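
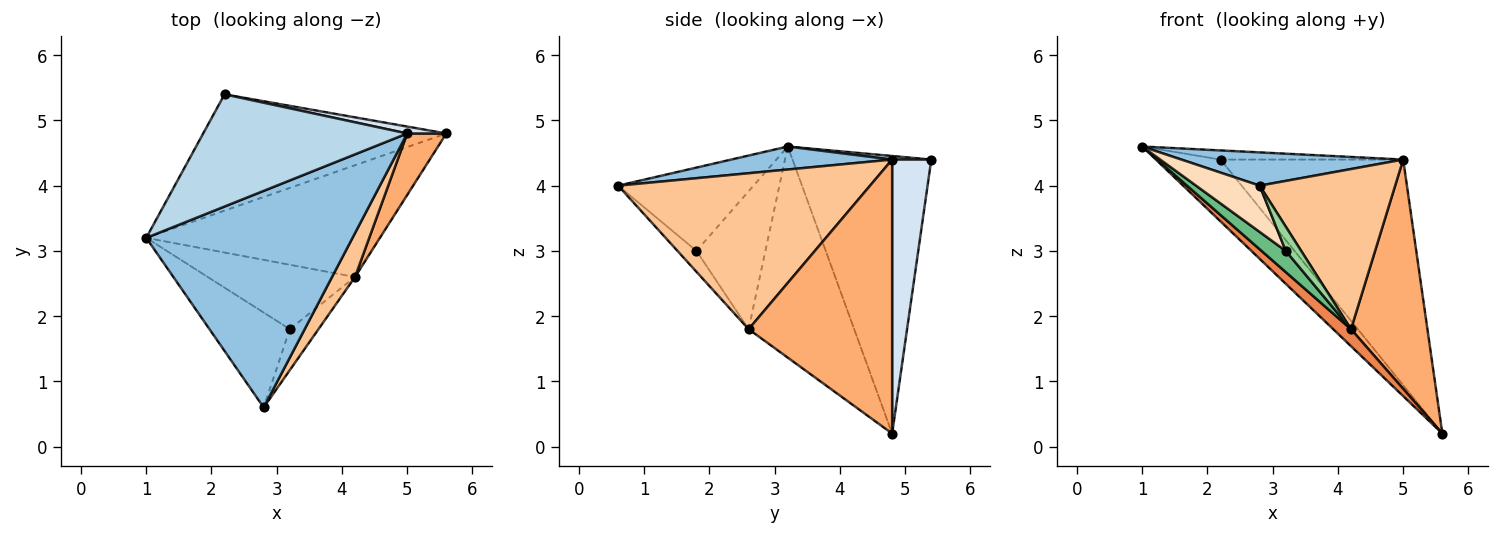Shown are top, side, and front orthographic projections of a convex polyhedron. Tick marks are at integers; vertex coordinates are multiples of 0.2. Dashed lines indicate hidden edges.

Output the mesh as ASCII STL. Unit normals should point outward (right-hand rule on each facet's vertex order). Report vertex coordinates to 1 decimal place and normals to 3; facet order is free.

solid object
 facet normal -0.710 0.331 -0.622
  outer loop
   vertex 2.2 5.4 4.4
   vertex 5.6 4.8 0.2
   vertex 1.0 3.2 4.6
  endloop
 endfacet
 facet normal 0.109 -0.151 0.982
  outer loop
   vertex 5.0 4.8 4.4
   vertex 1.0 3.2 4.6
   vertex 2.8 0.6 4.0
  endloop
 endfacet
 facet normal 0.017 0.081 0.997
  outer loop
   vertex 5.0 4.8 4.4
   vertex 2.2 5.4 4.4
   vertex 1.0 3.2 4.6
  endloop
 endfacet
 facet normal 0.209 0.977 0.030
  outer loop
   vertex 5.0 4.8 4.4
   vertex 5.6 4.8 0.2
   vertex 2.2 5.4 4.4
  endloop
 endfacet
 facet normal -0.666 -0.112 -0.737
  outer loop
   vertex 4.2 2.6 1.8
   vertex 1.0 3.2 4.6
   vertex 5.6 4.8 0.2
  endloop
 endfacet
 facet normal 0.876 -0.466 0.125
  outer loop
   vertex 4.2 2.6 1.8
   vertex 5.6 4.8 0.2
   vertex 5.0 4.8 4.4
  endloop
 endfacet
 facet normal 0.873 -0.470 0.129
  outer loop
   vertex 4.2 2.6 1.8
   vertex 5.0 4.8 4.4
   vertex 2.8 0.6 4.0
  endloop
 endfacet
 facet normal -0.682 -0.320 -0.657
  outer loop
   vertex 3.2 1.8 3.0
   vertex 2.8 0.6 4.0
   vertex 1.0 3.2 4.6
  endloop
 endfacet
 facet normal -0.665 -0.234 -0.710
  outer loop
   vertex 3.2 1.8 3.0
   vertex 1.0 3.2 4.6
   vertex 4.2 2.6 1.8
  endloop
 endfacet
 facet normal -0.531 -0.431 -0.730
  outer loop
   vertex 3.2 1.8 3.0
   vertex 4.2 2.6 1.8
   vertex 2.8 0.6 4.0
  endloop
 endfacet
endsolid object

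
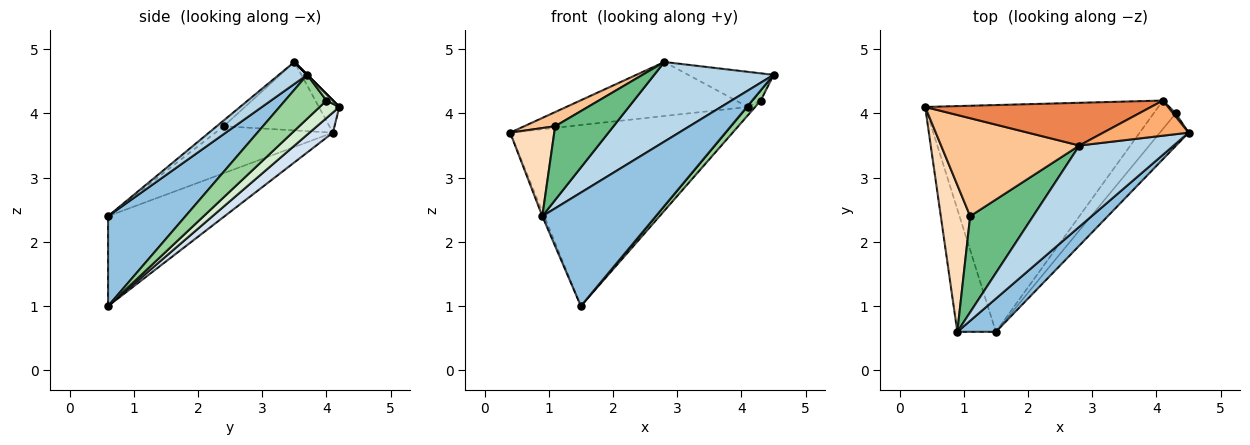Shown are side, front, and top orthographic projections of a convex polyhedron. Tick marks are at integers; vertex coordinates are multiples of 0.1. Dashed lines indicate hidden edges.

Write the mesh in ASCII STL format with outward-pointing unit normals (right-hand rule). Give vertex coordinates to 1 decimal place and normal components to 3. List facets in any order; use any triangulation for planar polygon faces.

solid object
 facet normal -0.919 0.015 -0.394
  outer loop
   vertex 0.9 0.6 2.4
   vertex 0.4 4.1 3.7
   vertex 1.5 0.6 1.0
  endloop
 endfacet
 facet normal 0.548 -0.803 0.235
  outer loop
   vertex 0.9 0.6 2.4
   vertex 1.5 0.6 1.0
   vertex 4.5 3.7 4.6
  endloop
 endfacet
 facet normal 0.164 -0.691 0.704
  outer loop
   vertex 0.9 0.6 2.4
   vertex 4.5 3.7 4.6
   vertex 2.8 3.5 4.8
  endloop
 endfacet
 facet normal 0.067 0.623 -0.780
  outer loop
   vertex 4.1 4.2 4.1
   vertex 1.5 0.6 1.0
   vertex 0.4 4.1 3.7
  endloop
 endfacet
 facet normal -0.088 0.781 0.618
  outer loop
   vertex 4.1 4.2 4.1
   vertex 0.4 4.1 3.7
   vertex 2.8 3.5 4.8
  endloop
 endfacet
 facet normal 0.000 0.707 0.707
  outer loop
   vertex 4.1 4.2 4.1
   vertex 2.8 3.5 4.8
   vertex 4.5 3.7 4.6
  endloop
 endfacet
 facet normal -0.440 -0.129 0.889
  outer loop
   vertex 1.1 2.4 3.8
   vertex 2.8 3.5 4.8
   vertex 0.4 4.1 3.7
  endloop
 endfacet
 facet normal -0.808 -0.303 0.505
  outer loop
   vertex 1.1 2.4 3.8
   vertex 0.4 4.1 3.7
   vertex 0.9 0.6 2.4
  endloop
 endfacet
 facet normal -0.072 -0.607 0.791
  outer loop
   vertex 1.1 2.4 3.8
   vertex 0.9 0.6 2.4
   vertex 2.8 3.5 4.8
  endloop
 endfacet
 facet normal 0.824 -0.171 -0.540
  outer loop
   vertex 4.3 4.0 4.2
   vertex 4.5 3.7 4.6
   vertex 1.5 0.6 1.0
  endloop
 endfacet
 facet normal 0.620 0.744 0.248
  outer loop
   vertex 4.3 4.0 4.2
   vertex 4.1 4.2 4.1
   vertex 4.5 3.7 4.6
  endloop
 endfacet
 facet normal 0.605 0.222 -0.765
  outer loop
   vertex 4.3 4.0 4.2
   vertex 1.5 0.6 1.0
   vertex 4.1 4.2 4.1
  endloop
 endfacet
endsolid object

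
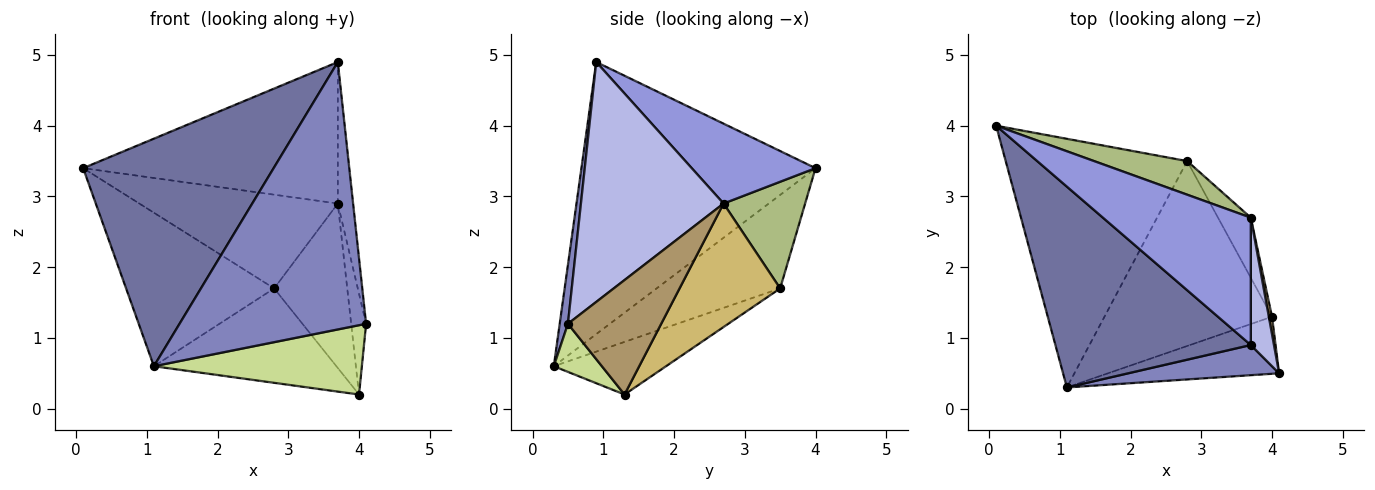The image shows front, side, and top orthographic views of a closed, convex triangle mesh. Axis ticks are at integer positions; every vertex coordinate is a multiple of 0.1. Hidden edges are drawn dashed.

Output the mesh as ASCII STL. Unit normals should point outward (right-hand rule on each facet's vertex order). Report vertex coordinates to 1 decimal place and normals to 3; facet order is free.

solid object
 facet normal -0.678 -0.551 0.487
  outer loop
   vertex 3.7 0.9 4.9
   vertex 0.1 4.0 3.4
   vertex 1.1 0.3 0.6
  endloop
 endfacet
 facet normal 0.044 -0.993 0.112
  outer loop
   vertex 3.7 0.9 4.9
   vertex 1.1 0.3 0.6
   vertex 4.1 0.5 1.2
  endloop
 endfacet
 facet normal 0.340 0.699 0.629
  outer loop
   vertex 3.7 2.7 2.9
   vertex 0.1 4.0 3.4
   vertex 3.7 0.9 4.9
  endloop
 endfacet
 facet normal 0.990 0.106 0.096
  outer loop
   vertex 3.7 2.7 2.9
   vertex 3.7 0.9 4.9
   vertex 4.1 0.5 1.2
  endloop
 endfacet
 facet normal -0.402 0.481 -0.779
  outer loop
   vertex 2.8 3.5 1.7
   vertex 1.1 0.3 0.6
   vertex 0.1 4.0 3.4
  endloop
 endfacet
 facet normal 0.361 0.878 0.315
  outer loop
   vertex 2.8 3.5 1.7
   vertex 0.1 4.0 3.4
   vertex 3.7 2.7 2.9
  endloop
 endfacet
 facet normal 0.176 -0.760 -0.626
  outer loop
   vertex 4.0 1.3 0.2
   vertex 4.1 0.5 1.2
   vertex 1.1 0.3 0.6
  endloop
 endfacet
 facet normal -0.269 0.438 -0.858
  outer loop
   vertex 4.0 1.3 0.2
   vertex 1.1 0.3 0.6
   vertex 2.8 3.5 1.7
  endloop
 endfacet
 facet normal 0.987 0.158 0.028
  outer loop
   vertex 4.0 1.3 0.2
   vertex 3.7 2.7 2.9
   vertex 4.1 0.5 1.2
  endloop
 endfacet
 facet normal 0.791 0.575 -0.210
  outer loop
   vertex 4.0 1.3 0.2
   vertex 2.8 3.5 1.7
   vertex 3.7 2.7 2.9
  endloop
 endfacet
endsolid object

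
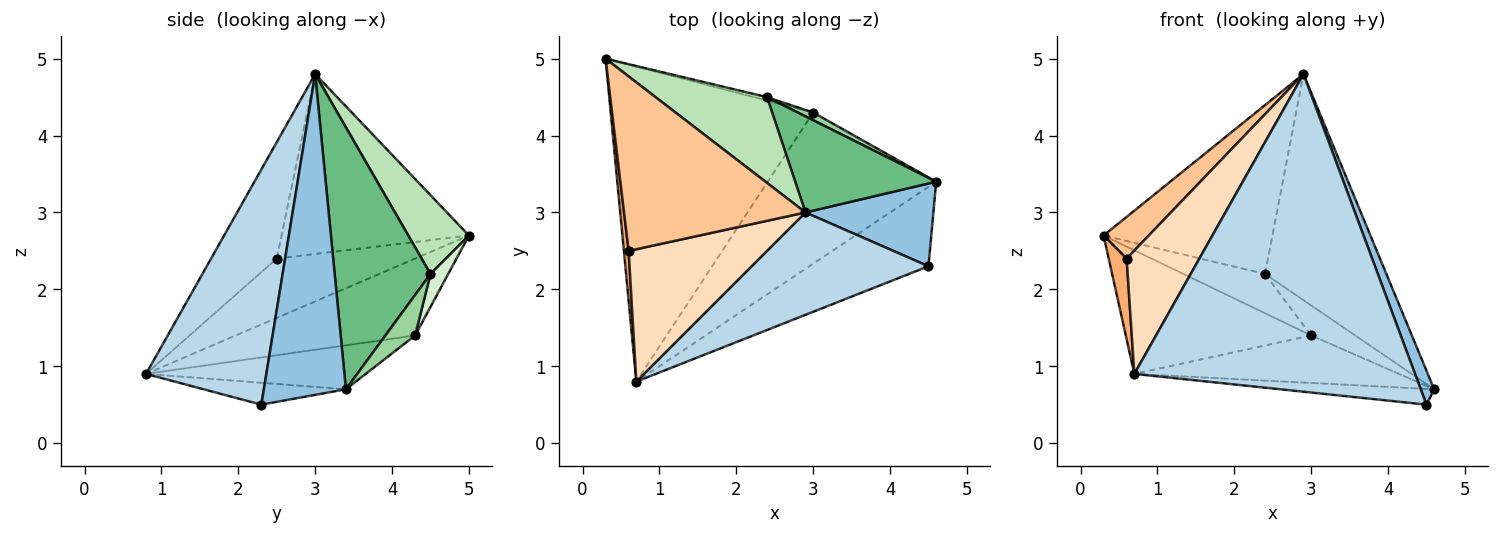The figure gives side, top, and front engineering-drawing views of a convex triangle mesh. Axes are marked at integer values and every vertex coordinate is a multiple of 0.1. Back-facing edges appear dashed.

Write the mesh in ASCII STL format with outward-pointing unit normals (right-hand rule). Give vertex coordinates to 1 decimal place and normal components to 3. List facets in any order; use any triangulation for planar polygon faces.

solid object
 facet normal -0.177 0.192 -0.965
  outer loop
   vertex 4.5 2.3 0.5
   vertex 0.7 0.8 0.9
   vertex 4.6 3.4 0.7
  endloop
 endfacet
 facet normal 0.918 -0.150 0.366
  outer loop
   vertex 4.5 2.3 0.5
   vertex 4.6 3.4 0.7
   vertex 2.9 3.0 4.8
  endloop
 endfacet
 facet normal 0.378 -0.881 0.284
  outer loop
   vertex 4.5 2.3 0.5
   vertex 2.9 3.0 4.8
   vertex 0.7 0.8 0.9
  endloop
 endfacet
 facet normal -0.333 0.344 -0.878
  outer loop
   vertex 3.0 4.3 1.4
   vertex 0.7 0.8 0.9
   vertex 0.3 5.0 2.7
  endloop
 endfacet
 facet normal -0.241 0.291 -0.926
  outer loop
   vertex 3.0 4.3 1.4
   vertex 4.6 3.4 0.7
   vertex 0.7 0.8 0.9
  endloop
 endfacet
 facet normal -0.989 -0.128 0.079
  outer loop
   vertex 0.6 2.5 2.4
   vertex 0.3 5.0 2.7
   vertex 0.7 0.8 0.9
  endloop
 endfacet
 facet normal -0.694 -0.167 0.700
  outer loop
   vertex 0.6 2.5 2.4
   vertex 2.9 3.0 4.8
   vertex 0.3 5.0 2.7
  endloop
 endfacet
 facet normal -0.524 -0.581 0.623
  outer loop
   vertex 0.6 2.5 2.4
   vertex 0.7 0.8 0.9
   vertex 2.9 3.0 4.8
  endloop
 endfacet
 facet normal 0.588 0.744 0.316
  outer loop
   vertex 2.4 4.5 2.2
   vertex 2.9 3.0 4.8
   vertex 4.6 3.4 0.7
  endloop
 endfacet
 facet normal 0.547 0.811 0.207
  outer loop
   vertex 2.4 4.5 2.2
   vertex 4.6 3.4 0.7
   vertex 3.0 4.3 1.4
  endloop
 endfacet
 facet normal 0.305 0.849 0.431
  outer loop
   vertex 2.4 4.5 2.2
   vertex 0.3 5.0 2.7
   vertex 2.9 3.0 4.8
  endloop
 endfacet
 facet normal 0.212 0.974 -0.085
  outer loop
   vertex 2.4 4.5 2.2
   vertex 3.0 4.3 1.4
   vertex 0.3 5.0 2.7
  endloop
 endfacet
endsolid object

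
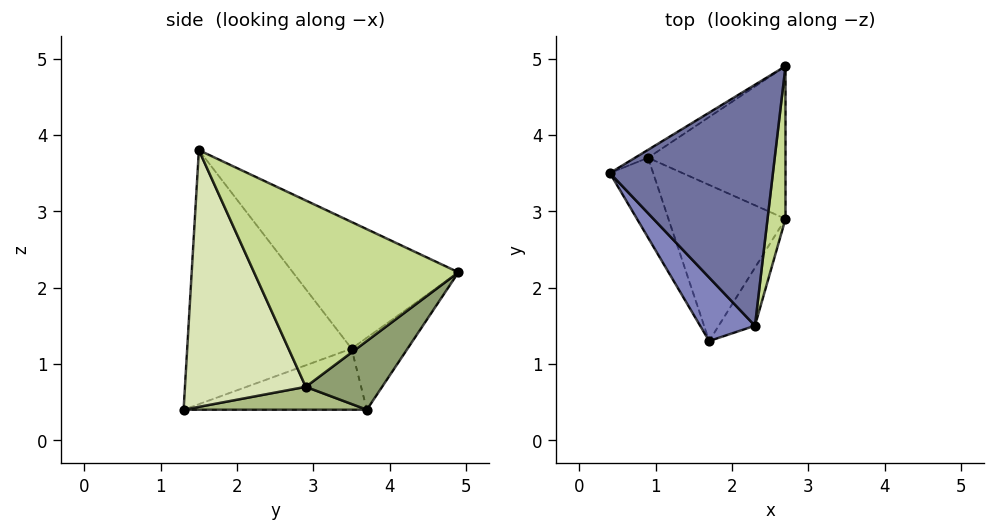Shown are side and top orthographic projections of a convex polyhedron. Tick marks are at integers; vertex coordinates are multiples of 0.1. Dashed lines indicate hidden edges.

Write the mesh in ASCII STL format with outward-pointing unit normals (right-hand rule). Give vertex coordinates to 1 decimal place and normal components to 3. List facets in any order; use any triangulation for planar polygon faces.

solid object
 facet normal -0.561 0.406 0.722
  outer loop
   vertex 2.3 1.5 3.8
   vertex 2.7 4.9 2.2
   vertex 0.4 3.5 1.2
  endloop
 endfacet
 facet normal -0.818 -0.548 0.177
  outer loop
   vertex 1.7 1.3 0.4
   vertex 2.3 1.5 3.8
   vertex 0.4 3.5 1.2
  endloop
 endfacet
 facet normal -0.489 0.868 -0.089
  outer loop
   vertex 0.9 3.7 0.4
   vertex 0.4 3.5 1.2
   vertex 2.7 4.9 2.2
  endloop
 endfacet
 facet normal -0.787 -0.262 -0.558
  outer loop
   vertex 0.9 3.7 0.4
   vertex 1.7 1.3 0.4
   vertex 0.4 3.5 1.2
  endloop
 endfacet
 facet normal 0.371 0.557 -0.743
  outer loop
   vertex 2.7 2.9 0.7
   vertex 0.9 3.7 0.4
   vertex 2.7 4.9 2.2
  endloop
 endfacet
 facet normal 0.192 0.064 -0.979
  outer loop
   vertex 2.7 2.9 0.7
   vertex 1.7 1.3 0.4
   vertex 0.9 3.7 0.4
  endloop
 endfacet
 facet normal 0.993 -0.072 0.096
  outer loop
   vertex 2.7 2.9 0.7
   vertex 2.7 4.9 2.2
   vertex 2.3 1.5 3.8
  endloop
 endfacet
 facet normal 0.852 -0.510 -0.120
  outer loop
   vertex 2.7 2.9 0.7
   vertex 2.3 1.5 3.8
   vertex 1.7 1.3 0.4
  endloop
 endfacet
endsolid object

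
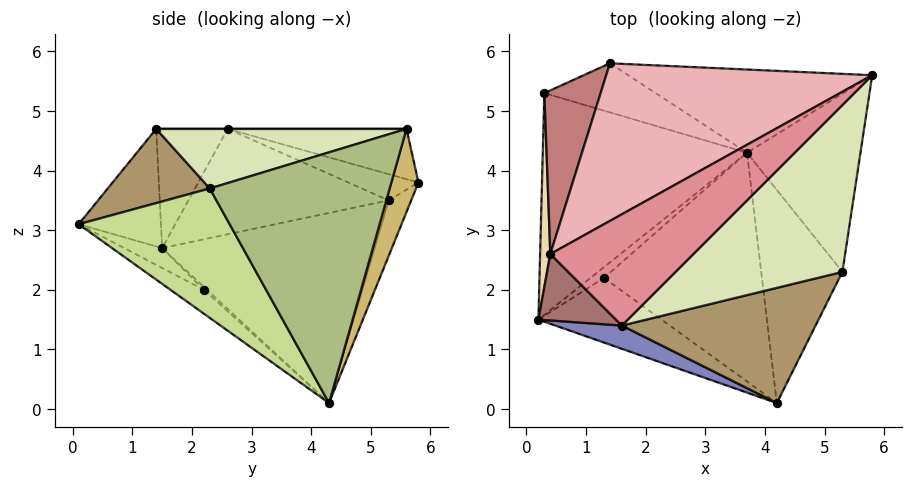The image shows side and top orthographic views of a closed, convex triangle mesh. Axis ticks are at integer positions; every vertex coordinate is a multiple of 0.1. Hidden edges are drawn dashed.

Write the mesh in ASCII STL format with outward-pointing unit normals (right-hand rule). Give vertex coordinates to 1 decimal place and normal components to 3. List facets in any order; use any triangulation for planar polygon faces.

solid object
 facet normal -0.671 0.170 -0.721
  outer loop
   vertex 0.3 5.3 3.5
   vertex 3.7 4.3 0.1
   vertex 0.2 1.5 2.7
  endloop
 endfacet
 facet normal -0.341 -0.920 0.193
  outer loop
   vertex 1.6 1.4 4.7
   vertex 0.2 1.5 2.7
   vertex 4.2 0.1 3.1
  endloop
 endfacet
 facet normal -0.128 -0.593 -0.795
  outer loop
   vertex 1.3 2.2 2.0
   vertex 4.2 0.1 3.1
   vertex 0.2 1.5 2.7
  endloop
 endfacet
 facet normal -0.183 -0.536 -0.824
  outer loop
   vertex 1.3 2.2 2.0
   vertex 0.2 1.5 2.7
   vertex 3.7 4.3 0.1
  endloop
 endfacet
 facet normal -0.121 -0.586 -0.801
  outer loop
   vertex 1.3 2.2 2.0
   vertex 3.7 4.3 0.1
   vertex 4.2 0.1 3.1
  endloop
 endfacet
 facet normal 0.911 -0.013 -0.412
  outer loop
   vertex 5.3 2.3 3.7
   vertex 3.7 4.3 0.1
   vertex 5.8 5.6 4.7
  endloop
 endfacet
 facet normal 0.816 -0.268 -0.512
  outer loop
   vertex 5.3 2.3 3.7
   vertex 4.2 0.1 3.1
   vertex 3.7 4.3 0.1
  endloop
 endfacet
 facet normal 0.319 -0.319 0.893
  outer loop
   vertex 5.3 2.3 3.7
   vertex 5.8 5.6 4.7
   vertex 1.6 1.4 4.7
  endloop
 endfacet
 facet normal 0.328 -0.398 0.857
  outer loop
   vertex 5.3 2.3 3.7
   vertex 1.6 1.4 4.7
   vertex 4.2 0.1 3.1
  endloop
 endfacet
 facet normal 0.107 0.943 -0.315
  outer loop
   vertex 1.4 5.8 3.8
   vertex 5.8 5.6 4.7
   vertex 3.7 4.3 0.1
  endloop
 endfacet
 facet normal -0.246 0.836 -0.491
  outer loop
   vertex 1.4 5.8 3.8
   vertex 3.7 4.3 0.1
   vertex 0.3 5.3 3.5
  endloop
 endfacet
 facet normal -0.995 0.006 0.096
  outer loop
   vertex 0.4 2.6 4.7
   vertex 0.3 5.3 3.5
   vertex 0.2 1.5 2.7
  endloop
 endfacet
 facet normal -0.642 -0.642 0.418
  outer loop
   vertex 0.4 2.6 4.7
   vertex 0.2 1.5 2.7
   vertex 1.6 1.4 4.7
  endloop
 endfacet
 facet normal -0.395 0.361 0.845
  outer loop
   vertex 0.4 2.6 4.7
   vertex 1.4 5.8 3.8
   vertex 0.3 5.3 3.5
  endloop
 endfacet
 facet normal 0.000 0.000 1.000
  outer loop
   vertex 0.4 2.6 4.7
   vertex 1.6 1.4 4.7
   vertex 5.8 5.6 4.7
  endloop
 endfacet
 facet normal -0.176 0.317 0.932
  outer loop
   vertex 0.4 2.6 4.7
   vertex 5.8 5.6 4.7
   vertex 1.4 5.8 3.8
  endloop
 endfacet
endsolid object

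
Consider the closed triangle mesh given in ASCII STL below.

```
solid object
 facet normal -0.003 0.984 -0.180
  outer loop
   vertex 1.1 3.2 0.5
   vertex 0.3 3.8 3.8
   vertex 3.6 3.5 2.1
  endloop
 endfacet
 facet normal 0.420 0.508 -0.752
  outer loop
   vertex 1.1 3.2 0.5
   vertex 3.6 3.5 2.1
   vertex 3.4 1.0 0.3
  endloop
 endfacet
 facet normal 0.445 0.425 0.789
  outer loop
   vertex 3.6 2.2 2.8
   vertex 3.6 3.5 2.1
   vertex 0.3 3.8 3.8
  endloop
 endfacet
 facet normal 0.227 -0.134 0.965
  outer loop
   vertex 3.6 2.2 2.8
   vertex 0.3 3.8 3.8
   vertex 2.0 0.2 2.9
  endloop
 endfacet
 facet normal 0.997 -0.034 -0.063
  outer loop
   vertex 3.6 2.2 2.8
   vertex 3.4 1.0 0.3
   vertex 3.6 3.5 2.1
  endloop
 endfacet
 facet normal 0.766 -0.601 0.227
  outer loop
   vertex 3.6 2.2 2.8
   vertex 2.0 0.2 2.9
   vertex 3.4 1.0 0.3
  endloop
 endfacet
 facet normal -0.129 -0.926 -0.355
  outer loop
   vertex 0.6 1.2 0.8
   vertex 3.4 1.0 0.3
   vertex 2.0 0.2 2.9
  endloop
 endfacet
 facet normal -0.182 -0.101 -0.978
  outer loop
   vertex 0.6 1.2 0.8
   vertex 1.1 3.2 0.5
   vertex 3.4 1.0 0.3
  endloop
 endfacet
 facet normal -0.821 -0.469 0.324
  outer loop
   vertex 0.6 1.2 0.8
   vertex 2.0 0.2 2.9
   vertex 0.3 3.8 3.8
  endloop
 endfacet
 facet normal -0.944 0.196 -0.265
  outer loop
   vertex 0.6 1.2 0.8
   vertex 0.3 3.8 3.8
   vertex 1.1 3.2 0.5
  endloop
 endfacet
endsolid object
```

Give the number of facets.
10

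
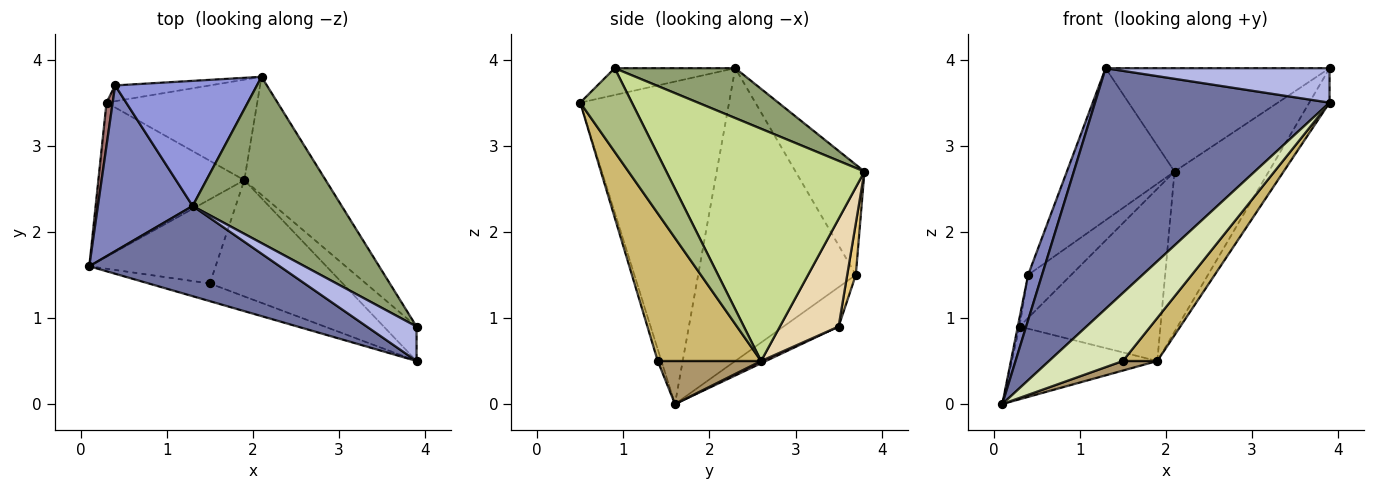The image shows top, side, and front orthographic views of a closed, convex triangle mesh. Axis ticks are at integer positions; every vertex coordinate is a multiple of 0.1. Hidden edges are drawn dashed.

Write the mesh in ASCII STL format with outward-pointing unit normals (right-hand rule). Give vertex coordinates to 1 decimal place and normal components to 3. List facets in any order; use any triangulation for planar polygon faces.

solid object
 facet normal -0.511 -0.805 0.302
  outer loop
   vertex 1.3 2.3 3.9
   vertex 0.1 1.6 0.0
   vertex 3.9 0.5 3.5
  endloop
 endfacet
 facet normal -0.948 -0.084 0.307
  outer loop
   vertex 0.4 3.7 1.5
   vertex 0.1 1.6 0.0
   vertex 1.3 2.3 3.9
  endloop
 endfacet
 facet normal -0.443 0.692 0.570
  outer loop
   vertex 0.4 3.7 1.5
   vertex 1.3 2.3 3.9
   vertex 2.1 3.8 2.7
  endloop
 endfacet
 facet normal -0.356 -0.661 0.661
  outer loop
   vertex 3.9 0.9 3.9
   vertex 1.3 2.3 3.9
   vertex 3.9 0.5 3.5
  endloop
 endfacet
 facet normal 0.273 0.508 0.817
  outer loop
   vertex 3.9 0.9 3.9
   vertex 2.1 3.8 2.7
   vertex 1.3 2.3 3.9
  endloop
 endfacet
 facet normal 0.875 0.343 -0.343
  outer loop
   vertex 3.9 0.9 3.9
   vertex 3.9 0.5 3.5
   vertex 1.9 2.6 0.5
  endloop
 endfacet
 facet normal 0.861 0.410 -0.302
  outer loop
   vertex 3.9 0.9 3.9
   vertex 1.9 2.6 0.5
   vertex 2.1 3.8 2.7
  endloop
 endfacet
 facet normal -0.048 -0.967 -0.251
  outer loop
   vertex 1.5 1.4 0.5
   vertex 3.9 0.5 3.5
   vertex 0.1 1.6 0.0
  endloop
 endfacet
 facet normal 0.321 -0.107 -0.941
  outer loop
   vertex 1.5 1.4 0.5
   vertex 0.1 1.6 0.0
   vertex 1.9 2.6 0.5
  endloop
 endfacet
 facet normal 0.721 -0.240 -0.649
  outer loop
   vertex 1.5 1.4 0.5
   vertex 1.9 2.6 0.5
   vertex 3.9 0.5 3.5
  endloop
 endfacet
 facet normal 0.185 0.923 -0.338
  outer loop
   vertex 0.3 3.5 0.9
   vertex 0.4 3.7 1.5
   vertex 2.1 3.8 2.7
  endloop
 endfacet
 facet normal 0.339 0.813 -0.474
  outer loop
   vertex 0.3 3.5 0.9
   vertex 2.1 3.8 2.7
   vertex 1.9 2.6 0.5
  endloop
 endfacet
 facet normal -0.988 0.031 0.154
  outer loop
   vertex 0.3 3.5 0.9
   vertex 0.1 1.6 0.0
   vertex 0.4 3.7 1.5
  endloop
 endfacet
 facet normal 0.014 0.427 -0.904
  outer loop
   vertex 0.3 3.5 0.9
   vertex 1.9 2.6 0.5
   vertex 0.1 1.6 0.0
  endloop
 endfacet
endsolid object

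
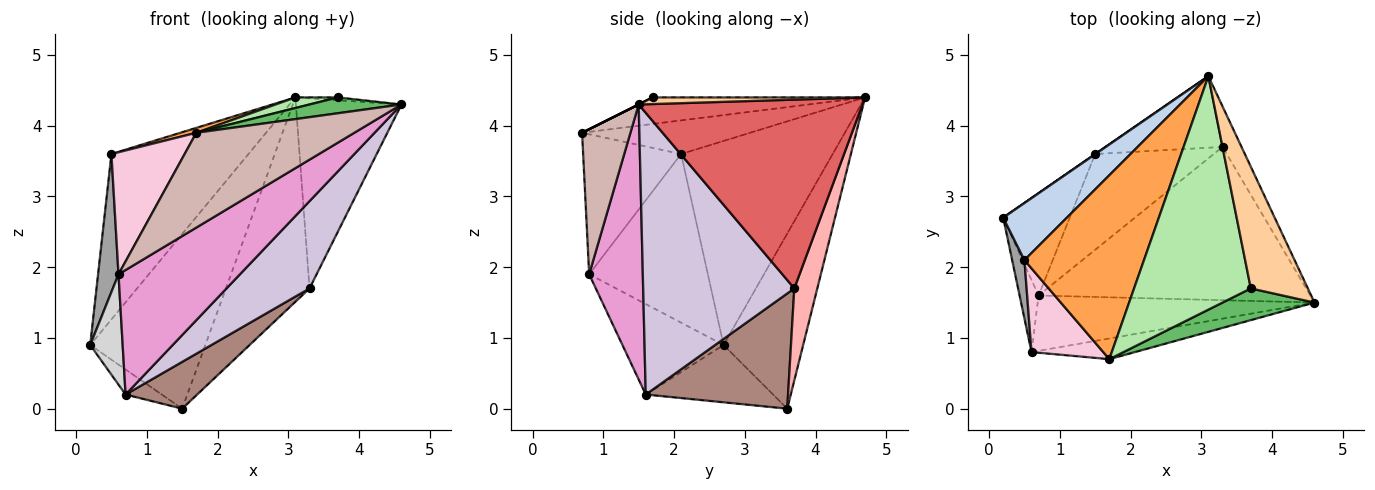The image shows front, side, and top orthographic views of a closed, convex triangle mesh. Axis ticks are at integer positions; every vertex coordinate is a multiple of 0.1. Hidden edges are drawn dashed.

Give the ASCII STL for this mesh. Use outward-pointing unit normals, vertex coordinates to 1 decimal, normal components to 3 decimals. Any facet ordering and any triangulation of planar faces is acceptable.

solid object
 facet normal -0.569 0.823 0.001
  outer loop
   vertex 1.5 3.6 0.0
   vertex 0.2 2.7 0.9
   vertex 3.1 4.7 4.4
  endloop
 endfacet
 facet normal -0.723 0.653 0.225
  outer loop
   vertex 0.5 2.1 3.6
   vertex 3.1 4.7 4.4
   vertex 0.2 2.7 0.9
  endloop
 endfacet
 facet normal -0.270 -0.026 0.962
  outer loop
   vertex 0.5 2.1 3.6
   vertex 1.7 0.7 3.9
   vertex 3.1 4.7 4.4
  endloop
 endfacet
 facet normal 0.115 0.023 0.993
  outer loop
   vertex 3.7 1.7 4.4
   vertex 4.6 1.5 4.3
   vertex 3.1 4.7 4.4
  endloop
 endfacet
 facet normal 0.000 -0.447 0.894
  outer loop
   vertex 3.7 1.7 4.4
   vertex 1.7 0.7 3.9
   vertex 4.6 1.5 4.3
  endloop
 endfacet
 facet normal -0.221 -0.044 0.974
  outer loop
   vertex 3.7 1.7 4.4
   vertex 3.1 4.7 4.4
   vertex 1.7 0.7 3.9
  endloop
 endfacet
 facet normal 0.901 0.425 -0.091
  outer loop
   vertex 3.3 3.7 1.7
   vertex 3.1 4.7 4.4
   vertex 4.6 1.5 4.3
  endloop
 endfacet
 facet normal 0.251 0.914 -0.320
  outer loop
   vertex 3.3 3.7 1.7
   vertex 1.5 3.6 0.0
   vertex 3.1 4.7 4.4
  endloop
 endfacet
 facet normal -0.642 0.182 -0.745
  outer loop
   vertex 0.7 1.6 0.2
   vertex 0.2 2.7 0.9
   vertex 1.5 3.6 0.0
  endloop
 endfacet
 facet normal 0.669 -0.368 -0.646
  outer loop
   vertex 0.7 1.6 0.2
   vertex 3.3 3.7 1.7
   vertex 4.6 1.5 4.3
  endloop
 endfacet
 facet normal 0.658 -0.331 -0.677
  outer loop
   vertex 0.7 1.6 0.2
   vertex 1.5 3.6 0.0
   vertex 3.3 3.7 1.7
  endloop
 endfacet
 facet normal 0.286 -0.936 -0.204
  outer loop
   vertex 0.6 0.8 1.9
   vertex 4.6 1.5 4.3
   vertex 1.7 0.7 3.9
  endloop
 endfacet
 facet normal 0.374 -0.847 -0.377
  outer loop
   vertex 0.6 0.8 1.9
   vertex 0.7 1.6 0.2
   vertex 4.6 1.5 4.3
  endloop
 endfacet
 facet normal -0.741 -0.554 0.380
  outer loop
   vertex 0.6 0.8 1.9
   vertex 1.7 0.7 3.9
   vertex 0.5 2.1 3.6
  endloop
 endfacet
 facet normal -0.983 -0.169 0.072
  outer loop
   vertex 0.6 0.8 1.9
   vertex 0.5 2.1 3.6
   vertex 0.2 2.7 0.9
  endloop
 endfacet
 facet normal -0.934 -0.300 -0.196
  outer loop
   vertex 0.6 0.8 1.9
   vertex 0.2 2.7 0.9
   vertex 0.7 1.6 0.2
  endloop
 endfacet
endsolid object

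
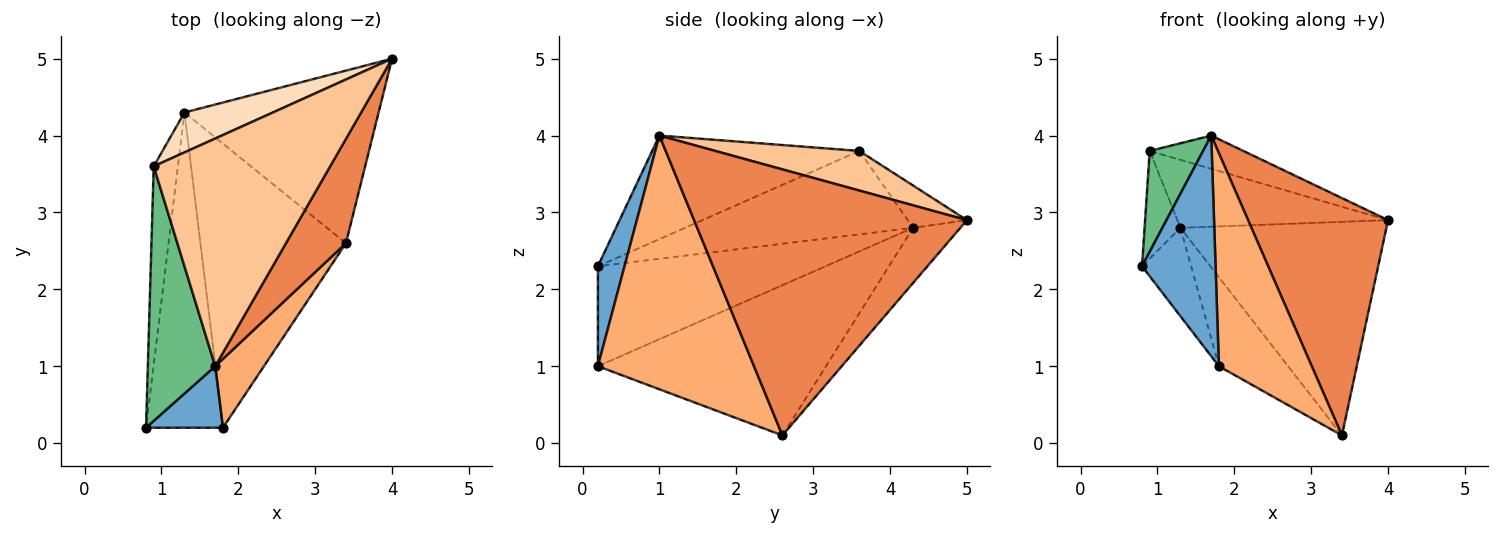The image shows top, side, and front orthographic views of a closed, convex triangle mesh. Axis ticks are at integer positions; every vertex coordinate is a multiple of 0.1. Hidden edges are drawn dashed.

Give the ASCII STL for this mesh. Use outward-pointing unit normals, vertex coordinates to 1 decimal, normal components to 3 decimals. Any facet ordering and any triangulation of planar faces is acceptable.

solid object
 facet normal 0.330 -0.909 0.254
  outer loop
   vertex 1.7 1.0 4.0
   vertex 0.8 0.2 2.3
   vertex 1.8 0.2 1.0
  endloop
 endfacet
 facet normal -0.781 0.169 -0.601
  outer loop
   vertex 1.3 4.3 2.8
   vertex 1.8 0.2 1.0
   vertex 0.8 0.2 2.3
  endloop
 endfacet
 facet normal -0.176 0.766 -0.619
  outer loop
   vertex 3.4 2.6 0.1
   vertex 1.3 4.3 2.8
   vertex 4.0 5.0 2.9
  endloop
 endfacet
 facet normal -0.702 0.213 -0.680
  outer loop
   vertex 3.4 2.6 0.1
   vertex 1.8 0.2 1.0
   vertex 1.3 4.3 2.8
  endloop
 endfacet
 facet normal 0.872 -0.448 0.197
  outer loop
   vertex 3.4 2.6 0.1
   vertex 4.0 5.0 2.9
   vertex 1.7 1.0 4.0
  endloop
 endfacet
 facet normal 0.848 -0.504 0.163
  outer loop
   vertex 3.4 2.6 0.1
   vertex 1.7 1.0 4.0
   vertex 1.8 0.2 1.0
  endloop
 endfacet
 facet normal 0.217 0.141 0.966
  outer loop
   vertex 0.9 3.6 3.8
   vertex 1.7 1.0 4.0
   vertex 4.0 5.0 2.9
  endloop
 endfacet
 facet normal -0.235 0.838 0.492
  outer loop
   vertex 0.9 3.6 3.8
   vertex 4.0 5.0 2.9
   vertex 1.3 4.3 2.8
  endloop
 endfacet
 facet normal -0.819 -0.211 0.533
  outer loop
   vertex 0.9 3.6 3.8
   vertex 0.8 0.2 2.3
   vertex 1.7 1.0 4.0
  endloop
 endfacet
 facet normal -0.950 0.149 -0.275
  outer loop
   vertex 0.9 3.6 3.8
   vertex 1.3 4.3 2.8
   vertex 0.8 0.2 2.3
  endloop
 endfacet
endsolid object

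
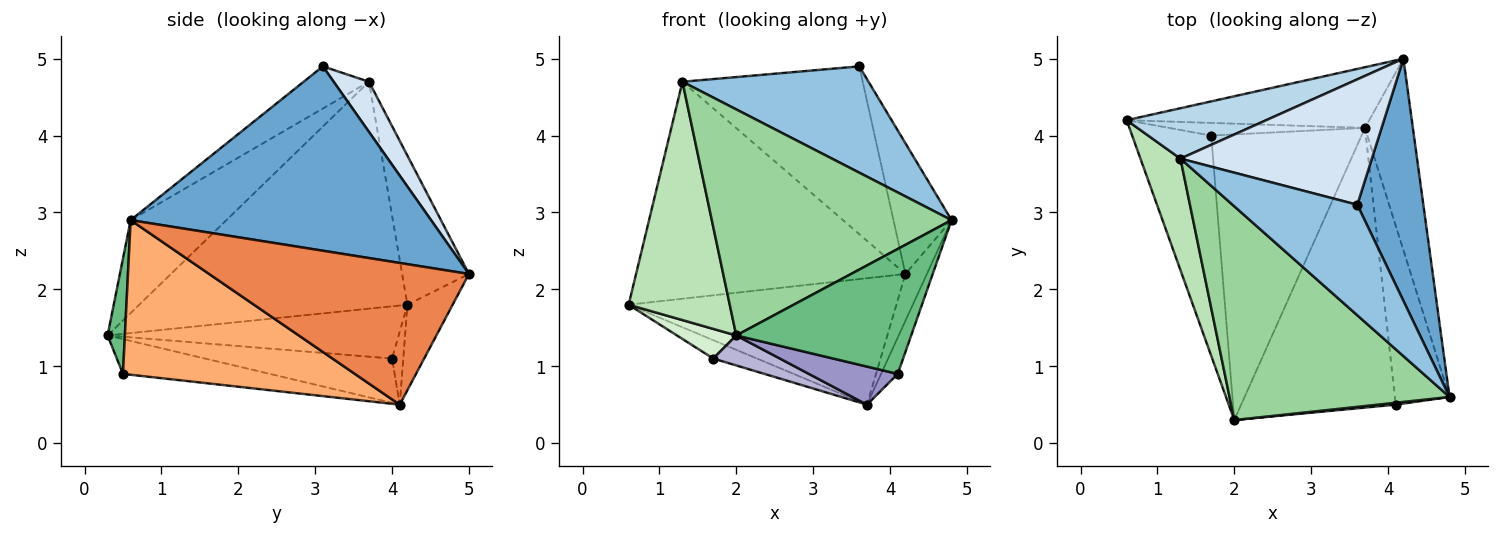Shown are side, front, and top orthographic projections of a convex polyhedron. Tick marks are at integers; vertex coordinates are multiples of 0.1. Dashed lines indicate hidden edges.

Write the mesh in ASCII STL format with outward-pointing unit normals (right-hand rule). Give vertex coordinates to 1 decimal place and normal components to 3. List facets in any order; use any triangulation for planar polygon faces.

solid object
 facet normal 0.926 0.179 0.332
  outer loop
   vertex 3.6 3.1 4.9
   vertex 4.8 0.6 2.9
   vertex 4.2 5.0 2.2
  endloop
 endfacet
 facet normal -0.237 -0.674 0.700
  outer loop
   vertex 1.3 3.7 4.7
   vertex 4.8 0.6 2.9
   vertex 3.6 3.1 4.9
  endloop
 endfacet
 facet normal -0.235 0.947 0.220
  outer loop
   vertex 1.3 3.7 4.7
   vertex 4.2 5.0 2.2
   vertex 0.6 4.2 1.8
  endloop
 endfacet
 facet normal 0.155 0.791 0.591
  outer loop
   vertex 1.3 3.7 4.7
   vertex 3.6 3.1 4.9
   vertex 4.2 5.0 2.2
  endloop
 endfacet
 facet normal 0.945 0.078 -0.319
  outer loop
   vertex 3.7 4.1 0.5
   vertex 4.2 5.0 2.2
   vertex 4.8 0.6 2.9
  endloop
 endfacet
 facet normal 0.941 0.068 -0.333
  outer loop
   vertex 3.7 4.1 0.5
   vertex 4.8 0.6 2.9
   vertex 4.1 0.5 0.9
  endloop
 endfacet
 facet normal -0.151 0.891 -0.428
  outer loop
   vertex 3.7 4.1 0.5
   vertex 0.6 4.2 1.8
   vertex 4.2 5.0 2.2
  endloop
 endfacet
 facet normal -0.207 0.806 -0.555
  outer loop
   vertex 3.7 4.1 0.5
   vertex 1.7 4.0 1.1
   vertex 0.6 4.2 1.8
  endloop
 endfacet
 facet normal 0.098 -0.995 0.015
  outer loop
   vertex 2.0 0.3 1.4
   vertex 4.1 0.5 0.9
   vertex 4.8 0.6 2.9
  endloop
 endfacet
 facet normal -0.279 -0.698 0.660
  outer loop
   vertex 2.0 0.3 1.4
   vertex 4.8 0.6 2.9
   vertex 1.3 3.7 4.7
  endloop
 endfacet
 facet normal -0.923 -0.348 0.163
  outer loop
   vertex 2.0 0.3 1.4
   vertex 1.3 3.7 4.7
   vertex 0.6 4.2 1.8
  endloop
 endfacet
 facet normal -0.548 -0.112 -0.829
  outer loop
   vertex 2.0 0.3 1.4
   vertex 0.6 4.2 1.8
   vertex 1.7 4.0 1.1
  endloop
 endfacet
 facet normal -0.218 -0.132 -0.967
  outer loop
   vertex 2.0 0.3 1.4
   vertex 3.7 4.1 0.5
   vertex 4.1 0.5 0.9
  endloop
 endfacet
 facet normal -0.281 -0.100 -0.954
  outer loop
   vertex 2.0 0.3 1.4
   vertex 1.7 4.0 1.1
   vertex 3.7 4.1 0.5
  endloop
 endfacet
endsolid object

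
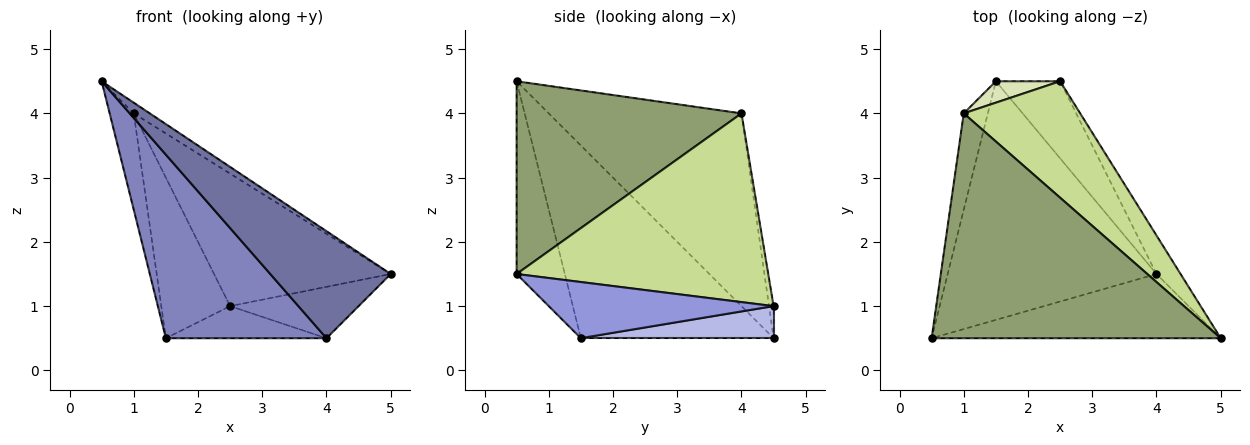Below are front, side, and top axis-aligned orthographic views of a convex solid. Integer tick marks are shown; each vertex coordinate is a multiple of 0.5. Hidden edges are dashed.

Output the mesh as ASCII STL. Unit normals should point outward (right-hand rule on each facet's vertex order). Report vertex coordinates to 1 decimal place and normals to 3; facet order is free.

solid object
 facet normal -0.324 -0.811 -0.487
  outer loop
   vertex 4.0 1.5 0.5
   vertex 5.0 0.5 1.5
   vertex 0.5 0.5 4.5
  endloop
 endfacet
 facet normal -0.590 -0.492 -0.640
  outer loop
   vertex 4.0 1.5 0.5
   vertex 0.5 0.5 4.5
   vertex 1.5 4.5 0.5
  endloop
 endfacet
 facet normal 0.814 0.465 -0.349
  outer loop
   vertex 4.0 1.5 0.5
   vertex 2.5 4.5 1.0
   vertex 5.0 0.5 1.5
  endloop
 endfacet
 facet normal 0.419 0.349 -0.838
  outer loop
   vertex 4.0 1.5 0.5
   vertex 1.5 4.5 0.5
   vertex 2.5 4.5 1.0
  endloop
 endfacet
 facet normal 0.554 0.040 0.831
  outer loop
   vertex 1.0 4.0 4.0
   vertex 0.5 0.5 4.5
   vertex 5.0 0.5 1.5
  endloop
 endfacet
 facet normal -0.985 0.123 -0.123
  outer loop
   vertex 1.0 4.0 4.0
   vertex 1.5 4.5 0.5
   vertex 0.5 0.5 4.5
  endloop
 endfacet
 facet normal 0.731 0.513 0.451
  outer loop
   vertex 1.0 4.0 4.0
   vertex 5.0 0.5 1.5
   vertex 2.5 4.5 1.0
  endloop
 endfacet
 facet normal -0.066 0.989 0.132
  outer loop
   vertex 1.0 4.0 4.0
   vertex 2.5 4.5 1.0
   vertex 1.5 4.5 0.5
  endloop
 endfacet
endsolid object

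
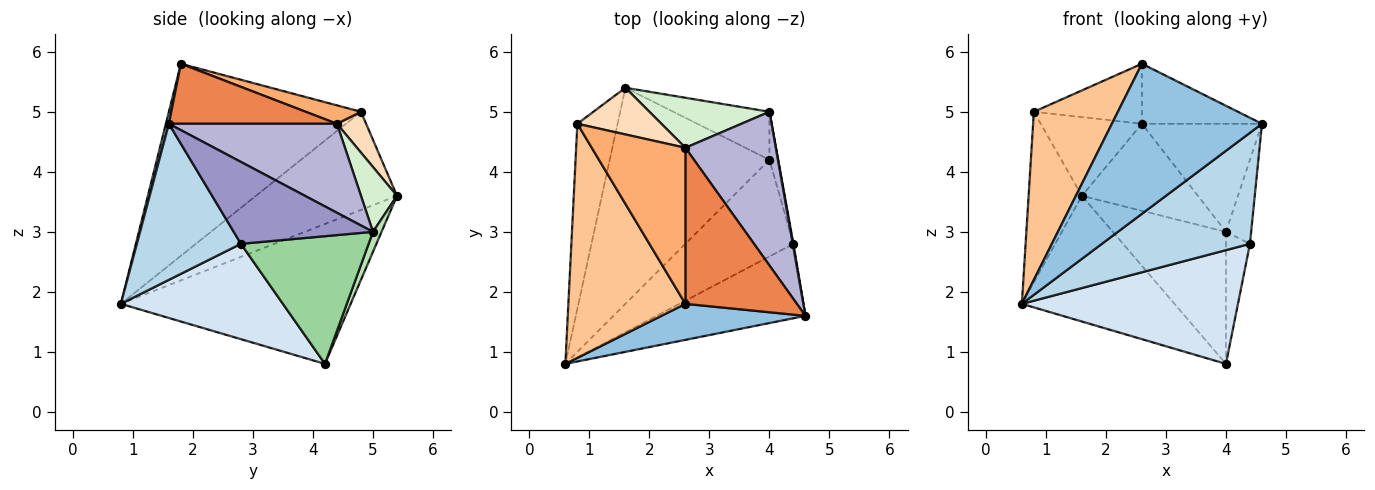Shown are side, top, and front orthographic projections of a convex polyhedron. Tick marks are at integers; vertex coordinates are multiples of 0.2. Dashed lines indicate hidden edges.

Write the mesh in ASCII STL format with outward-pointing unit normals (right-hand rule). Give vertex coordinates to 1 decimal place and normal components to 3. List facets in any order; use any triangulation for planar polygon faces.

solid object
 facet normal -0.604 0.401 -0.689
  outer loop
   vertex 4.0 4.2 0.8
   vertex 0.6 0.8 1.8
   vertex 1.6 5.4 3.6
  endloop
 endfacet
 facet normal 0.019 -0.972 0.233
  outer loop
   vertex 2.6 1.8 5.8
   vertex 0.6 0.8 1.8
   vertex 4.6 1.6 4.8
  endloop
 endfacet
 facet normal 0.504 -0.717 -0.481
  outer loop
   vertex 4.4 2.8 2.8
   vertex 4.6 1.6 4.8
   vertex 0.6 0.8 1.8
  endloop
 endfacet
 facet normal 0.496 -0.662 -0.562
  outer loop
   vertex 4.4 2.8 2.8
   vertex 0.6 0.8 1.8
   vertex 4.0 4.2 0.8
  endloop
 endfacet
 facet normal 0.449 0.321 0.834
  outer loop
   vertex 2.6 4.4 4.8
   vertex 2.6 1.8 5.8
   vertex 4.6 1.6 4.8
  endloop
 endfacet
 facet normal 0.180 0.353 0.918
  outer loop
   vertex 0.8 4.8 5.0
   vertex 2.6 1.8 5.8
   vertex 2.6 4.4 4.8
  endloop
 endfacet
 facet normal -0.800 -0.350 0.487
  outer loop
   vertex 0.8 4.8 5.0
   vertex 0.6 0.8 1.8
   vertex 2.6 1.8 5.8
  endloop
 endfacet
 facet normal 0.241 0.835 0.495
  outer loop
   vertex 0.8 4.8 5.0
   vertex 2.6 4.4 4.8
   vertex 1.6 5.4 3.6
  endloop
 endfacet
 facet normal -0.874 0.330 -0.358
  outer loop
   vertex 0.8 4.8 5.0
   vertex 1.6 5.4 3.6
   vertex 0.6 0.8 1.8
  endloop
 endfacet
 facet normal 0.981 0.184 -0.067
  outer loop
   vertex 4.0 5.0 3.0
   vertex 4.4 2.8 2.8
   vertex 4.0 4.2 0.8
  endloop
 endfacet
 facet normal 0.071 0.937 -0.341
  outer loop
   vertex 4.0 5.0 3.0
   vertex 4.0 4.2 0.8
   vertex 1.6 5.4 3.6
  endloop
 endfacet
 facet normal 0.260 0.837 0.481
  outer loop
   vertex 4.0 5.0 3.0
   vertex 1.6 5.4 3.6
   vertex 2.6 4.4 4.8
  endloop
 endfacet
 facet normal 0.984 0.178 0.008
  outer loop
   vertex 4.0 5.0 3.0
   vertex 4.6 1.6 4.8
   vertex 4.4 2.8 2.8
  endloop
 endfacet
 facet normal 0.627 0.448 0.637
  outer loop
   vertex 4.0 5.0 3.0
   vertex 2.6 4.4 4.8
   vertex 4.6 1.6 4.8
  endloop
 endfacet
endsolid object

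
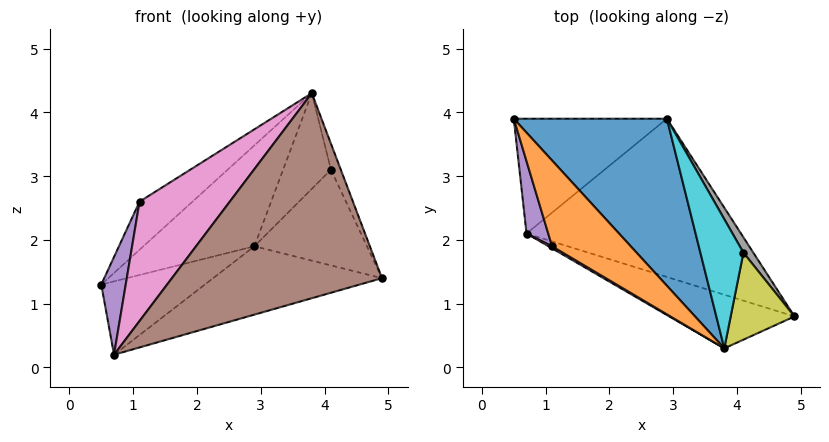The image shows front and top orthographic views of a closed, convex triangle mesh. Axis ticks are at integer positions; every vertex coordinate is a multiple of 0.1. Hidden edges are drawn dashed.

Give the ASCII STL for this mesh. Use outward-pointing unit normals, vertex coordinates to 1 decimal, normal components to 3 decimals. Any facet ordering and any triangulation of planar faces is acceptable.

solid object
 facet normal -0.209 0.506 0.837
  outer loop
   vertex 3.8 0.3 4.3
   vertex 2.9 3.9 1.9
   vertex 0.5 3.9 1.3
  endloop
 endfacet
 facet normal -0.251 0.473 0.844
  outer loop
   vertex 1.1 1.9 2.6
   vertex 3.8 0.3 4.3
   vertex 0.5 3.9 1.3
  endloop
 endfacet
 facet normal 0.206 0.527 -0.825
  outer loop
   vertex 0.7 2.1 0.2
   vertex 0.5 3.9 1.3
   vertex 2.9 3.9 1.9
  endloop
 endfacet
 facet normal 0.359 0.370 -0.857
  outer loop
   vertex 0.7 2.1 0.2
   vertex 2.9 3.9 1.9
   vertex 4.9 0.8 1.4
  endloop
 endfacet
 facet normal -0.970 -0.197 0.145
  outer loop
   vertex 0.7 2.1 0.2
   vertex 1.1 1.9 2.6
   vertex 0.5 3.9 1.3
  endloop
 endfacet
 facet normal -0.222 -0.943 -0.247
  outer loop
   vertex 0.7 2.1 0.2
   vertex 4.9 0.8 1.4
   vertex 3.8 0.3 4.3
  endloop
 endfacet
 facet normal -0.517 -0.856 0.015
  outer loop
   vertex 0.7 2.1 0.2
   vertex 3.8 0.3 4.3
   vertex 1.1 1.9 2.6
  endloop
 endfacet
 facet normal 0.843 0.530 0.085
  outer loop
   vertex 4.1 1.8 3.1
   vertex 4.9 0.8 1.4
   vertex 2.9 3.9 1.9
  endloop
 endfacet
 facet normal 0.923 0.111 0.369
  outer loop
   vertex 4.1 1.8 3.1
   vertex 3.8 0.3 4.3
   vertex 4.9 0.8 1.4
  endloop
 endfacet
 facet normal 0.232 0.579 0.782
  outer loop
   vertex 4.1 1.8 3.1
   vertex 2.9 3.9 1.9
   vertex 3.8 0.3 4.3
  endloop
 endfacet
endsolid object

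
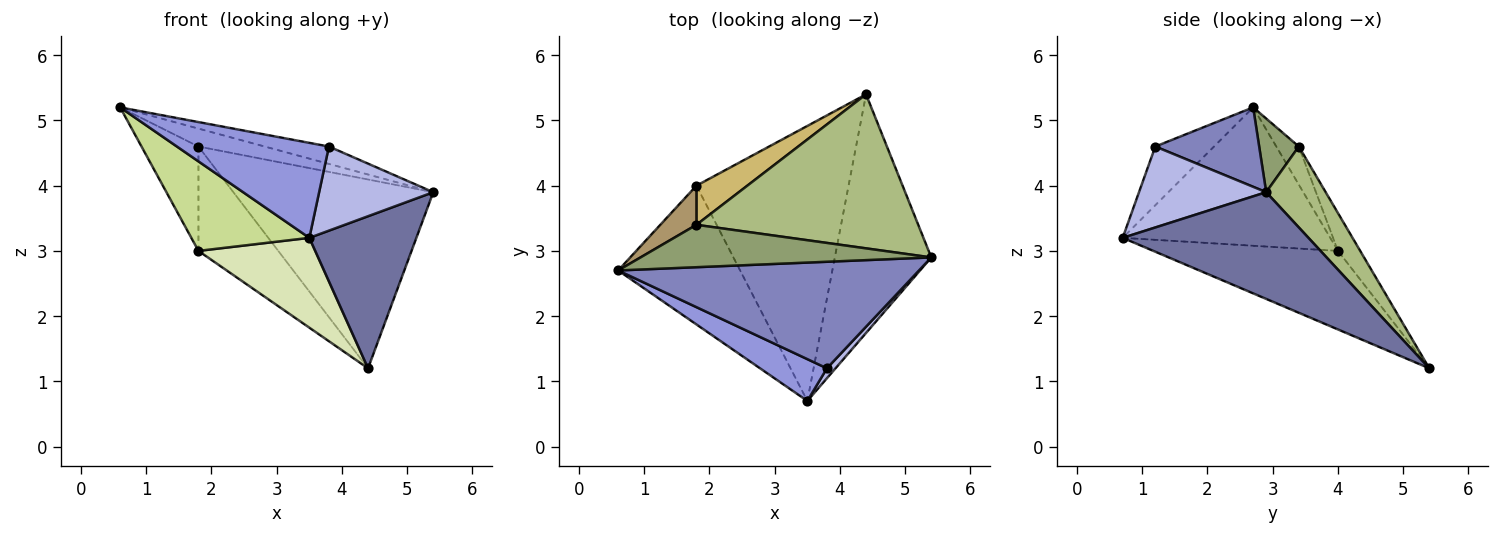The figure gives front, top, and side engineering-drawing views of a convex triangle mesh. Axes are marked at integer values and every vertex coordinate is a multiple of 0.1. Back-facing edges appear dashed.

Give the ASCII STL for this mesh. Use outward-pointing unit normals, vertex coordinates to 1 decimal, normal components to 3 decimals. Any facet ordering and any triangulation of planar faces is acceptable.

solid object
 facet normal 0.682 -0.393 -0.617
  outer loop
   vertex 3.5 0.7 3.2
   vertex 4.4 5.4 1.2
   vertex 5.4 2.9 3.9
  endloop
 endfacet
 facet normal 0.252 0.156 0.955
  outer loop
   vertex 3.8 1.2 4.6
   vertex 5.4 2.9 3.9
   vertex 0.6 2.7 5.2
  endloop
 endfacet
 facet normal -0.333 -0.863 0.380
  outer loop
   vertex 3.8 1.2 4.6
   vertex 0.6 2.7 5.2
   vertex 3.5 0.7 3.2
  endloop
 endfacet
 facet normal 0.742 -0.666 0.079
  outer loop
   vertex 3.8 1.2 4.6
   vertex 3.5 0.7 3.2
   vertex 5.4 2.9 3.9
  endloop
 endfacet
 facet normal 0.227 0.379 0.897
  outer loop
   vertex 1.8 3.4 4.6
   vertex 0.6 2.7 5.2
   vertex 5.4 2.9 3.9
  endloop
 endfacet
 facet normal 0.225 0.755 0.616
  outer loop
   vertex 1.8 3.4 4.6
   vertex 5.4 2.9 3.9
   vertex 4.4 5.4 1.2
  endloop
 endfacet
 facet normal -0.690 -0.392 -0.608
  outer loop
   vertex 1.8 4.0 3.0
   vertex 3.5 0.7 3.2
   vertex 0.6 2.7 5.2
  endloop
 endfacet
 facet normal -0.441 -0.279 -0.853
  outer loop
   vertex 1.8 4.0 3.0
   vertex 4.4 5.4 1.2
   vertex 3.5 0.7 3.2
  endloop
 endfacet
 facet normal -0.348 0.878 0.329
  outer loop
   vertex 1.8 4.0 3.0
   vertex 0.6 2.7 5.2
   vertex 1.8 3.4 4.6
  endloop
 endfacet
 facet normal -0.253 0.906 0.340
  outer loop
   vertex 1.8 4.0 3.0
   vertex 1.8 3.4 4.6
   vertex 4.4 5.4 1.2
  endloop
 endfacet
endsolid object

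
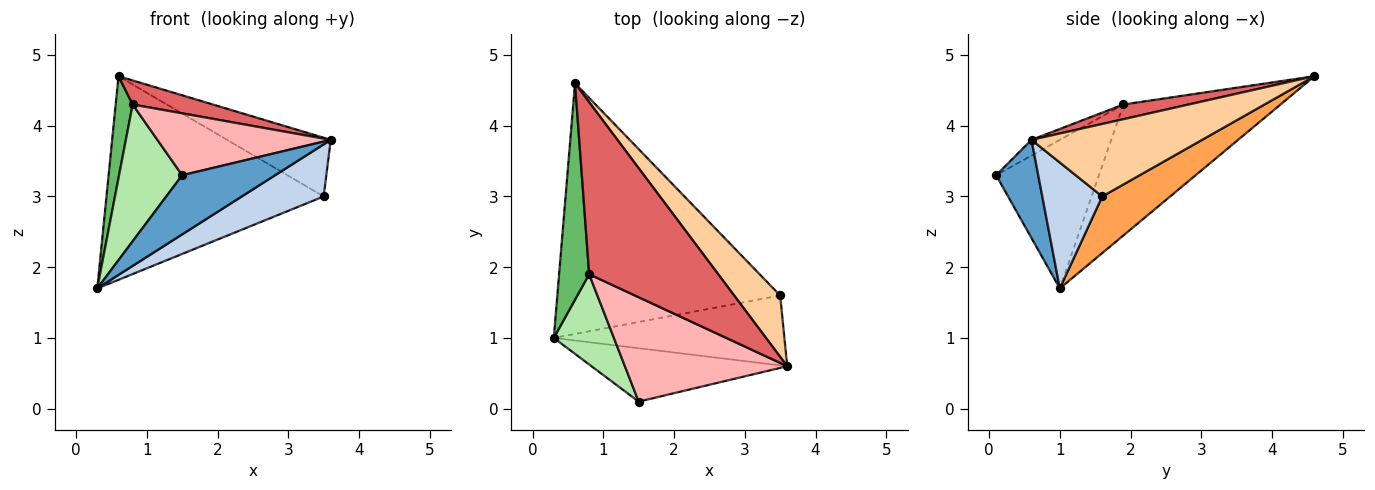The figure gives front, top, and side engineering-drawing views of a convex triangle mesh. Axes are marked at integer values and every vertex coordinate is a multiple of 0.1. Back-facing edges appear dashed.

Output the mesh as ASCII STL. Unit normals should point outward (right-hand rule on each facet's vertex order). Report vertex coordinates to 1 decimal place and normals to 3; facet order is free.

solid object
 facet normal 0.319 -0.704 -0.635
  outer loop
   vertex 1.5 0.1 3.3
   vertex 0.3 1.0 1.7
   vertex 3.6 0.6 3.8
  endloop
 endfacet
 facet normal 0.401 -0.547 -0.734
  outer loop
   vertex 3.5 1.6 3.0
   vertex 3.6 0.6 3.8
   vertex 0.3 1.0 1.7
  endloop
 endfacet
 facet normal 0.193 0.619 -0.762
  outer loop
   vertex 3.5 1.6 3.0
   vertex 0.3 1.0 1.7
   vertex 0.6 4.6 4.7
  endloop
 endfacet
 facet normal 0.751 0.456 0.477
  outer loop
   vertex 3.5 1.6 3.0
   vertex 0.6 4.6 4.7
   vertex 3.6 0.6 3.8
  endloop
 endfacet
 facet normal -0.969 -0.105 0.223
  outer loop
   vertex 0.8 1.9 4.3
   vertex 0.6 4.6 4.7
   vertex 0.3 1.0 1.7
  endloop
 endfacet
 facet normal -0.806 -0.494 0.326
  outer loop
   vertex 0.8 1.9 4.3
   vertex 0.3 1.0 1.7
   vertex 1.5 0.1 3.3
  endloop
 endfacet
 facet normal 0.112 -0.138 0.984
  outer loop
   vertex 0.8 1.9 4.3
   vertex 3.6 0.6 3.8
   vertex 0.6 4.6 4.7
  endloop
 endfacet
 facet normal -0.083 -0.508 0.857
  outer loop
   vertex 0.8 1.9 4.3
   vertex 1.5 0.1 3.3
   vertex 3.6 0.6 3.8
  endloop
 endfacet
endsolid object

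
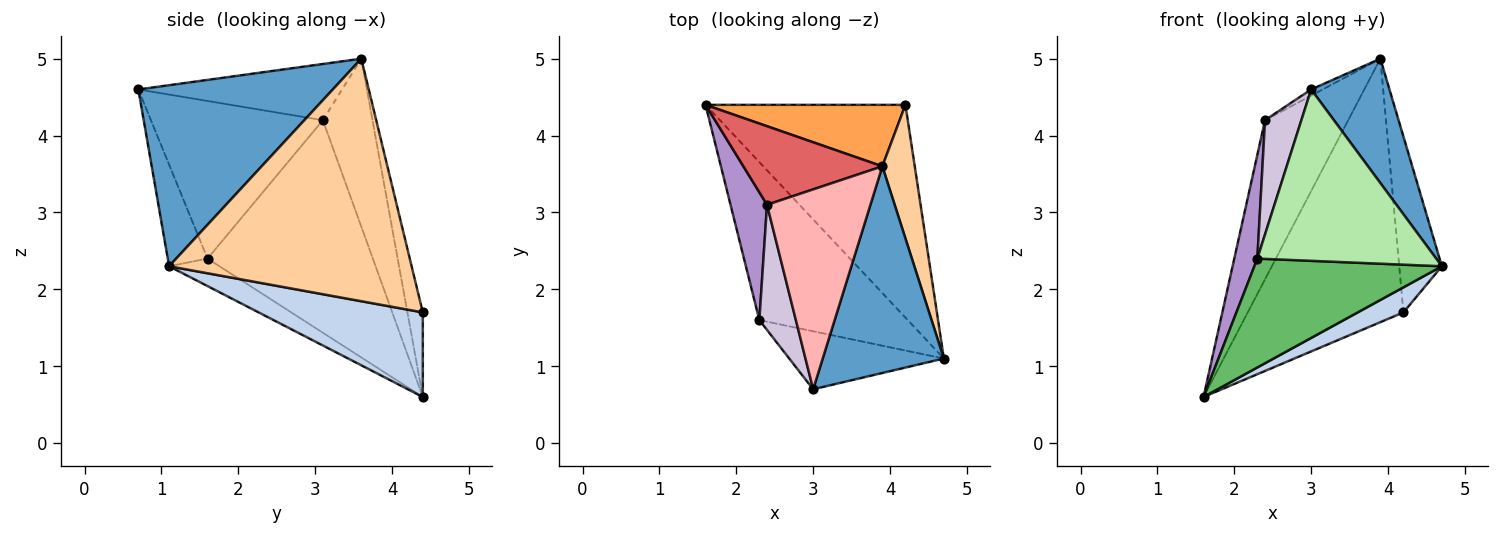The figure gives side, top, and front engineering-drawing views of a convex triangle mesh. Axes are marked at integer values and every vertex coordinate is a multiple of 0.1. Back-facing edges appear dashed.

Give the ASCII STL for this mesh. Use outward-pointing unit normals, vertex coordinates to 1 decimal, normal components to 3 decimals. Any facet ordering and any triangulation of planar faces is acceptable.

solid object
 facet normal 0.788 -0.317 0.527
  outer loop
   vertex 3.9 3.6 5.0
   vertex 3.0 0.7 4.6
   vertex 4.7 1.1 2.3
  endloop
 endfacet
 facet normal 0.387 -0.108 -0.916
  outer loop
   vertex 4.2 4.4 1.7
   vertex 4.7 1.1 2.3
   vertex 1.6 4.4 0.6
  endloop
 endfacet
 facet normal -0.096 0.969 0.226
  outer loop
   vertex 4.2 4.4 1.7
   vertex 1.6 4.4 0.6
   vertex 3.9 3.6 5.0
  endloop
 endfacet
 facet normal 0.976 0.172 0.130
  outer loop
   vertex 4.2 4.4 1.7
   vertex 3.9 3.6 5.0
   vertex 4.7 1.1 2.3
  endloop
 endfacet
 facet normal -0.151 -0.561 -0.814
  outer loop
   vertex 2.3 1.6 2.4
   vertex 1.6 4.4 0.6
   vertex 4.7 1.1 2.3
  endloop
 endfacet
 facet normal -0.206 -0.927 -0.314
  outer loop
   vertex 2.3 1.6 2.4
   vertex 4.7 1.1 2.3
   vertex 3.0 0.7 4.6
  endloop
 endfacet
 facet normal -0.472 0.791 0.390
  outer loop
   vertex 2.4 3.1 4.2
   vertex 3.9 3.6 5.0
   vertex 1.6 4.4 0.6
  endloop
 endfacet
 facet normal -0.477 0.027 0.878
  outer loop
   vertex 2.4 3.1 4.2
   vertex 3.0 0.7 4.6
   vertex 3.9 3.6 5.0
  endloop
 endfacet
 facet normal -0.976 -0.136 0.168
  outer loop
   vertex 2.4 3.1 4.2
   vertex 1.6 4.4 0.6
   vertex 2.3 1.6 2.4
  endloop
 endfacet
 facet normal -0.954 -0.202 0.221
  outer loop
   vertex 2.4 3.1 4.2
   vertex 2.3 1.6 2.4
   vertex 3.0 0.7 4.6
  endloop
 endfacet
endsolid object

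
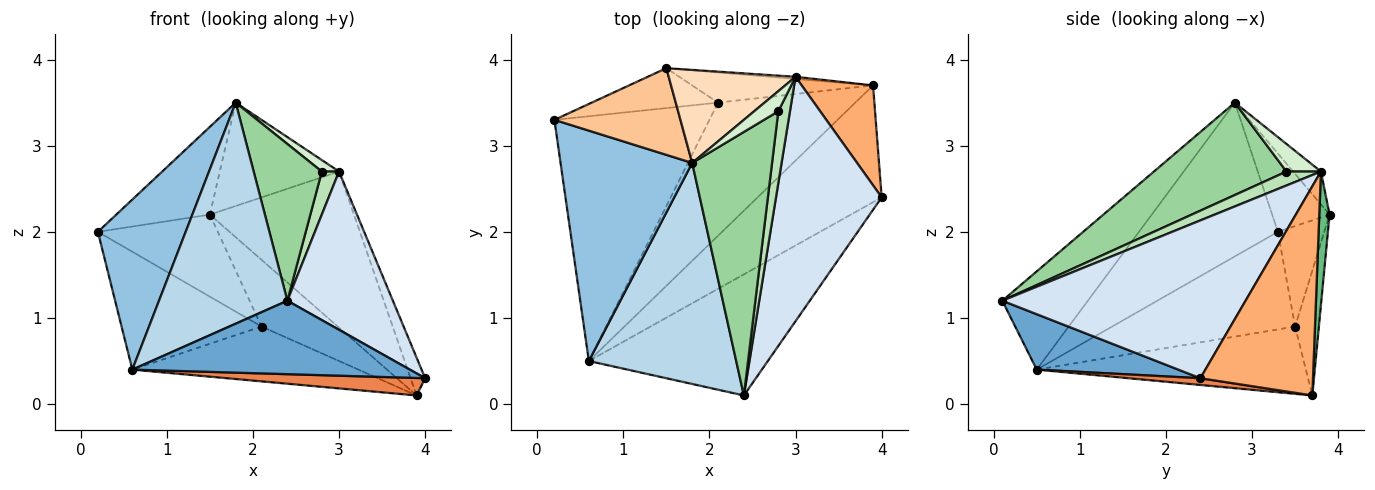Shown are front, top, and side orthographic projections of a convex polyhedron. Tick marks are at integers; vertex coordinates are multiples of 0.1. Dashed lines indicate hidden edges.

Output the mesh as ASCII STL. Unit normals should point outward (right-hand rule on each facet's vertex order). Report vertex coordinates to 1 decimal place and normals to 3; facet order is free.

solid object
 facet normal 0.256 -0.501 -0.826
  outer loop
   vertex 0.6 0.5 0.4
   vertex 4.0 2.4 0.3
   vertex 2.4 0.1 1.2
  endloop
 endfacet
 facet normal -0.685 -0.433 0.586
  outer loop
   vertex 0.6 0.5 0.4
   vertex 1.8 2.8 3.5
   vertex 0.2 3.3 2.0
  endloop
 endfacet
 facet normal -0.426 -0.640 0.640
  outer loop
   vertex 0.6 0.5 0.4
   vertex 2.4 0.1 1.2
   vertex 1.8 2.8 3.5
  endloop
 endfacet
 facet normal 0.782 -0.339 0.523
  outer loop
   vertex 3.0 3.8 2.7
   vertex 2.4 0.1 1.2
   vertex 4.0 2.4 0.3
  endloop
 endfacet
 facet normal 0.054 -0.148 -0.988
  outer loop
   vertex 3.9 3.7 0.1
   vertex 4.0 2.4 0.3
   vertex 0.6 0.5 0.4
  endloop
 endfacet
 facet normal 0.939 0.122 0.321
  outer loop
   vertex 3.9 3.7 0.1
   vertex 3.0 3.8 2.7
   vertex 4.0 2.4 0.3
  endloop
 endfacet
 facet normal -0.400 0.652 0.644
  outer loop
   vertex 1.5 3.9 2.2
   vertex 0.2 3.3 2.0
   vertex 1.8 2.8 3.5
  endloop
 endfacet
 facet normal -0.171 0.732 0.659
  outer loop
   vertex 1.5 3.9 2.2
   vertex 1.8 2.8 3.5
   vertex 3.0 3.8 2.7
  endloop
 endfacet
 facet normal 0.071 0.997 -0.014
  outer loop
   vertex 1.5 3.9 2.2
   vertex 3.0 3.8 2.7
   vertex 3.9 3.7 0.1
  endloop
 endfacet
 facet normal 0.705 -0.362 0.609
  outer loop
   vertex 2.8 3.4 2.7
   vertex 1.8 2.8 3.5
   vertex 2.4 0.1 1.2
  endloop
 endfacet
 facet normal 0.717 -0.359 0.598
  outer loop
   vertex 2.8 3.4 2.7
   vertex 2.4 0.1 1.2
   vertex 3.0 3.8 2.7
  endloop
 endfacet
 facet normal 0.704 -0.352 0.616
  outer loop
   vertex 2.8 3.4 2.7
   vertex 3.0 3.8 2.7
   vertex 1.8 2.8 3.5
  endloop
 endfacet
 facet normal -0.329 0.849 -0.413
  outer loop
   vertex 2.1 3.5 0.9
   vertex 0.2 3.3 2.0
   vertex 1.5 3.9 2.2
  endloop
 endfacet
 facet normal -0.273 0.877 -0.396
  outer loop
   vertex 2.1 3.5 0.9
   vertex 1.5 3.9 2.2
   vertex 3.9 3.7 0.1
  endloop
 endfacet
 facet normal -0.493 0.377 -0.784
  outer loop
   vertex 2.1 3.5 0.9
   vertex 0.6 0.5 0.4
   vertex 0.2 3.3 2.0
  endloop
 endfacet
 facet normal -0.413 0.347 -0.842
  outer loop
   vertex 2.1 3.5 0.9
   vertex 3.9 3.7 0.1
   vertex 0.6 0.5 0.4
  endloop
 endfacet
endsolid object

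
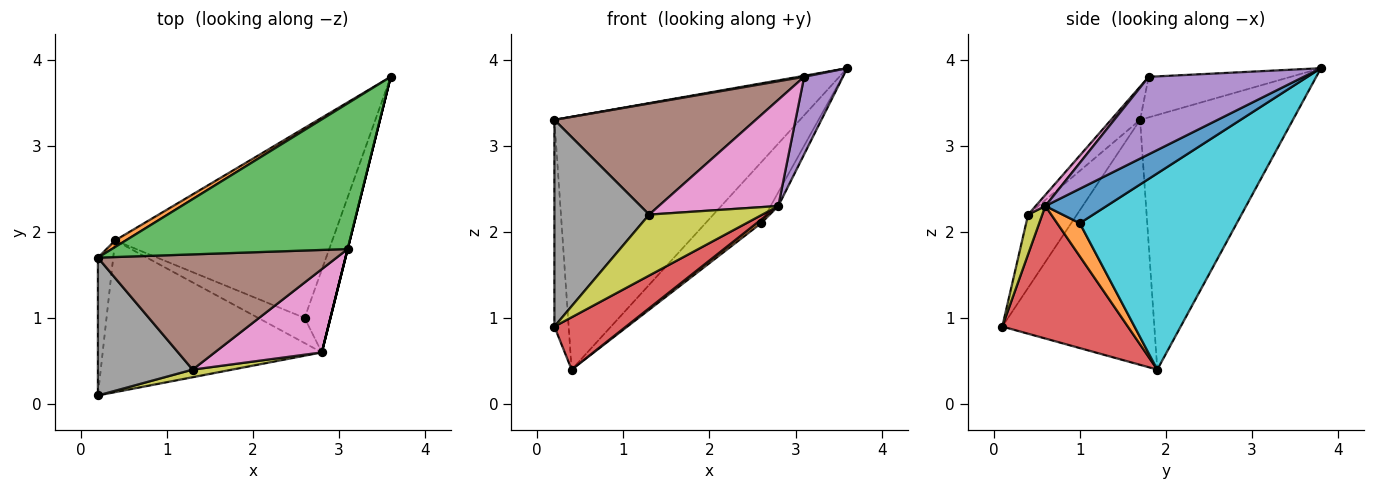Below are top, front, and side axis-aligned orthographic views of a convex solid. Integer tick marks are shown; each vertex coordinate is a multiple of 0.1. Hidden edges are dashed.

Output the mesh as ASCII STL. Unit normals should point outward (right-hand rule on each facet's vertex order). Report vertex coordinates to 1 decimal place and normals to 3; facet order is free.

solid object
 facet normal -0.994 0.093 -0.062
  outer loop
   vertex 0.2 1.7 3.3
   vertex 0.4 1.9 0.4
   vertex 0.2 0.1 0.9
  endloop
 endfacet
 facet normal -0.528 0.849 0.022
  outer loop
   vertex 0.2 1.7 3.3
   vertex 3.6 3.8 3.9
   vertex 0.4 1.9 0.4
  endloop
 endfacet
 facet normal -0.170 -0.007 0.985
  outer loop
   vertex 0.2 1.7 3.3
   vertex 3.1 1.8 3.8
   vertex 3.6 3.8 3.9
  endloop
 endfacet
 facet normal 0.496 -0.283 -0.821
  outer loop
   vertex 2.8 0.6 2.3
   vertex 0.2 0.1 0.9
   vertex 0.4 1.9 0.4
  endloop
 endfacet
 facet normal 0.970 -0.243 0.000
  outer loop
   vertex 2.8 0.6 2.3
   vertex 3.6 3.8 3.9
   vertex 3.1 1.8 3.8
  endloop
 endfacet
 facet normal -0.100 -0.691 0.716
  outer loop
   vertex 1.3 0.4 2.2
   vertex 3.1 1.8 3.8
   vertex 0.2 1.7 3.3
  endloop
 endfacet
 facet normal 0.064 -0.785 0.616
  outer loop
   vertex 1.3 0.4 2.2
   vertex 2.8 0.6 2.3
   vertex 3.1 1.8 3.8
  endloop
 endfacet
 facet normal -0.394 -0.765 0.510
  outer loop
   vertex 1.3 0.4 2.2
   vertex 0.2 1.7 3.3
   vertex 0.2 0.1 0.9
  endloop
 endfacet
 facet normal 0.123 -0.985 0.123
  outer loop
   vertex 1.3 0.4 2.2
   vertex 0.2 0.1 0.9
   vertex 2.8 0.6 2.3
  endloop
 endfacet
 facet normal 0.652 0.231 -0.722
  outer loop
   vertex 2.6 1.0 2.1
   vertex 0.4 1.9 0.4
   vertex 3.6 3.8 3.9
  endloop
 endfacet
 facet normal 0.796 0.100 -0.597
  outer loop
   vertex 2.6 1.0 2.1
   vertex 3.6 3.8 3.9
   vertex 2.8 0.6 2.3
  endloop
 endfacet
 facet normal 0.577 -0.115 -0.808
  outer loop
   vertex 2.6 1.0 2.1
   vertex 2.8 0.6 2.3
   vertex 0.4 1.9 0.4
  endloop
 endfacet
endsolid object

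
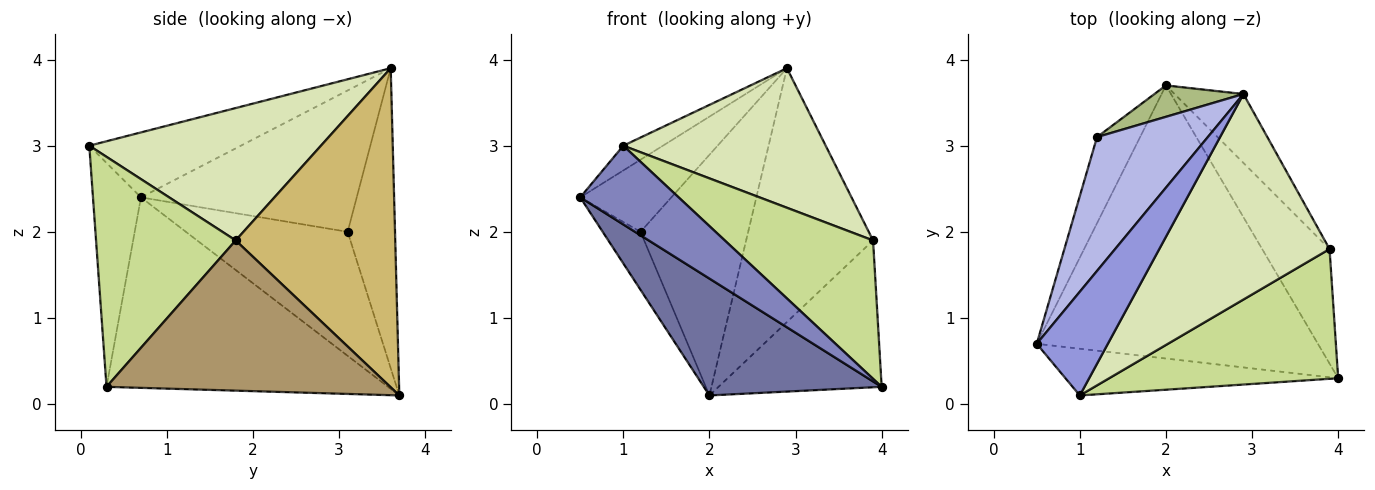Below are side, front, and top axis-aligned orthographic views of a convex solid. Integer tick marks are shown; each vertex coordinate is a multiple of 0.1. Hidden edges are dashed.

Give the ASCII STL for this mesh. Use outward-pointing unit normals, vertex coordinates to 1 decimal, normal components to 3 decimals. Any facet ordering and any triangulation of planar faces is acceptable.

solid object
 facet normal -0.529 -0.334 -0.780
  outer loop
   vertex 2.0 3.7 0.1
   vertex 4.0 0.3 0.2
   vertex 0.5 0.7 2.4
  endloop
 endfacet
 facet normal -0.387 -0.793 -0.471
  outer loop
   vertex 1.0 0.1 3.0
   vertex 0.5 0.7 2.4
   vertex 4.0 0.3 0.2
  endloop
 endfacet
 facet normal -0.664 0.174 0.727
  outer loop
   vertex 1.0 0.1 3.0
   vertex 2.9 3.6 3.9
   vertex 0.5 0.7 2.4
  endloop
 endfacet
 facet normal -0.747 0.315 0.585
  outer loop
   vertex 1.2 3.1 2.0
   vertex 0.5 0.7 2.4
   vertex 2.9 3.6 3.9
  endloop
 endfacet
 facet normal -0.922 0.216 -0.320
  outer loop
   vertex 1.2 3.1 2.0
   vertex 2.0 3.7 0.1
   vertex 0.5 0.7 2.4
  endloop
 endfacet
 facet normal -0.400 0.909 0.119
  outer loop
   vertex 1.2 3.1 2.0
   vertex 2.9 3.6 3.9
   vertex 2.0 3.7 0.1
  endloop
 endfacet
 facet normal 0.566 -0.601 0.564
  outer loop
   vertex 3.9 1.8 1.9
   vertex 1.0 0.1 3.0
   vertex 4.0 0.3 0.2
  endloop
 endfacet
 facet normal 0.541 -0.473 0.696
  outer loop
   vertex 3.9 1.8 1.9
   vertex 2.9 3.6 3.9
   vertex 1.0 0.1 3.0
  endloop
 endfacet
 facet normal 0.808 0.465 -0.362
  outer loop
   vertex 3.9 1.8 1.9
   vertex 4.0 0.3 0.2
   vertex 2.0 3.7 0.1
  endloop
 endfacet
 facet normal 0.772 0.614 -0.167
  outer loop
   vertex 3.9 1.8 1.9
   vertex 2.0 3.7 0.1
   vertex 2.9 3.6 3.9
  endloop
 endfacet
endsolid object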